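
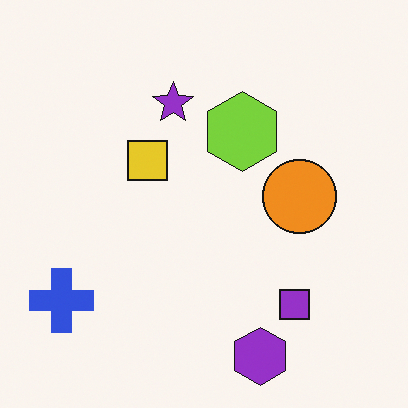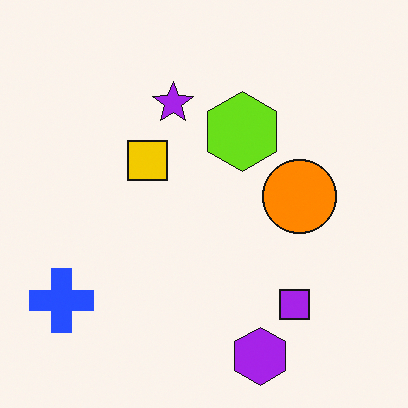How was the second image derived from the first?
It was slightly oversaturated.

All colors are more vivid — a global saturation change.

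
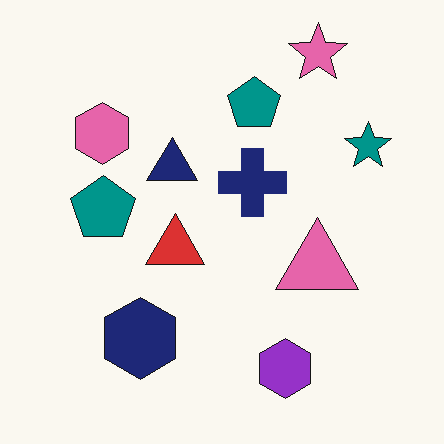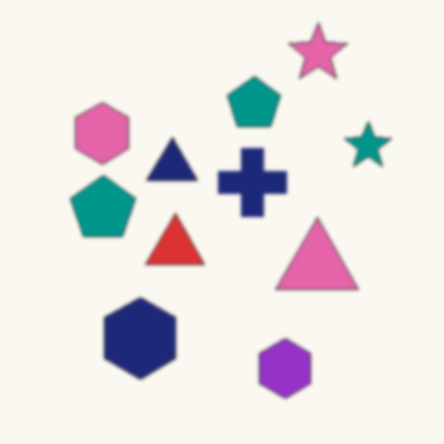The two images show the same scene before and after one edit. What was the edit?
This is the original image lightly blurred.

Shape edges and outlines are uniformly softened across the whole image.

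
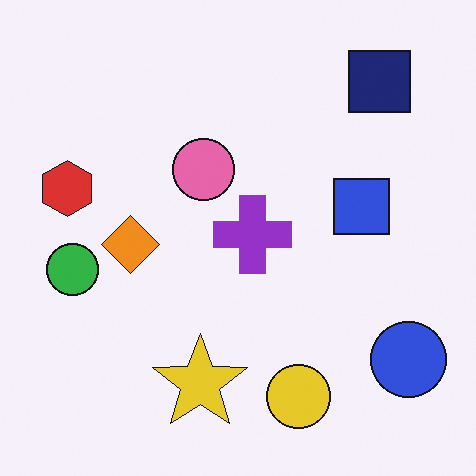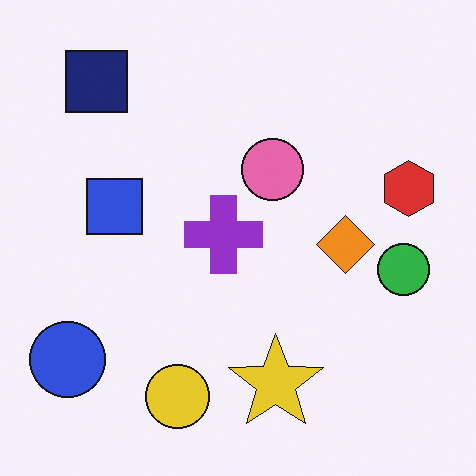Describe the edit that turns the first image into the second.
The transformation is: flipped horizontally (left ↔ right).

The red hexagon is in the left of the first image and the right of the second — shapes on opposite sides of the vertical midline have swapped in a mirror flip.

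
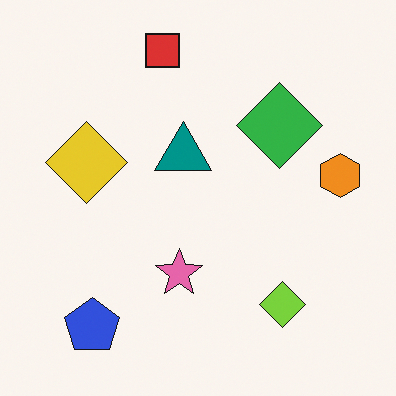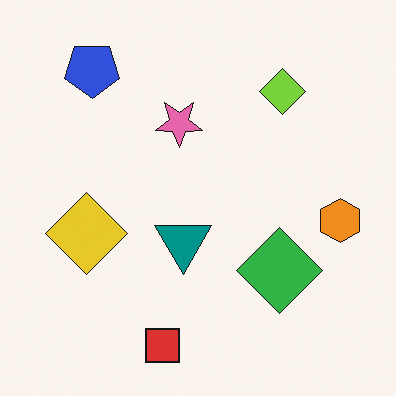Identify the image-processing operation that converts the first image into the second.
The transformation is: flipped vertically (top ↔ bottom).

The red square is in the top of the first image and the bottom of the second — shapes on opposite sides of the horizontal midline have swapped in a mirror flip.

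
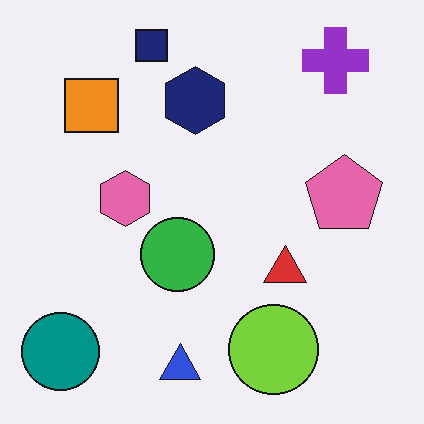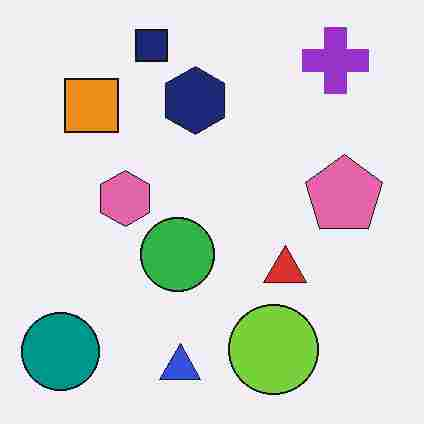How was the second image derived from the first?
This is the original image heavily JPEG-compressed with obvious blocking artifacts.

Blocky 8×8 compression artifacts appear around shape edges and the flat background shows ringing — characteristic JPEG degradation.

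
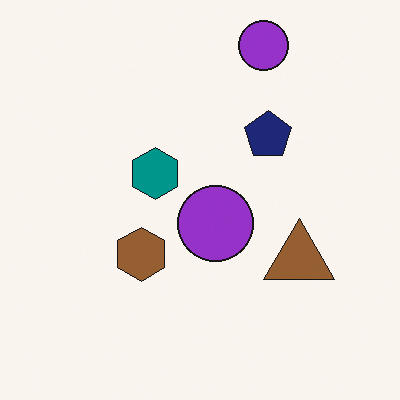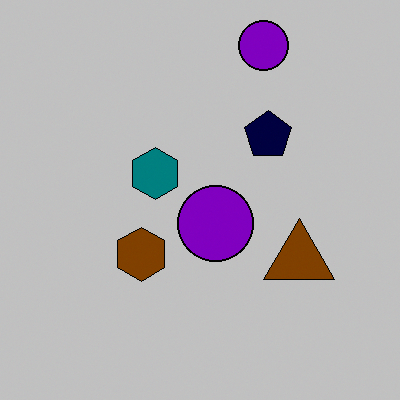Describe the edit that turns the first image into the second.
The second image is the first heavily posterized to just a handful of flat colors.

Each flat color has snapped to a coarser quantized level — most visibly, the near-white background has dropped to a flat grey.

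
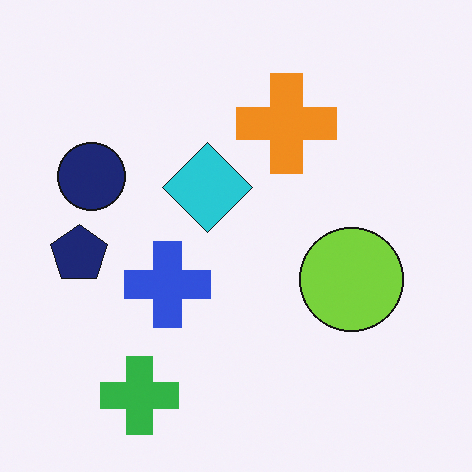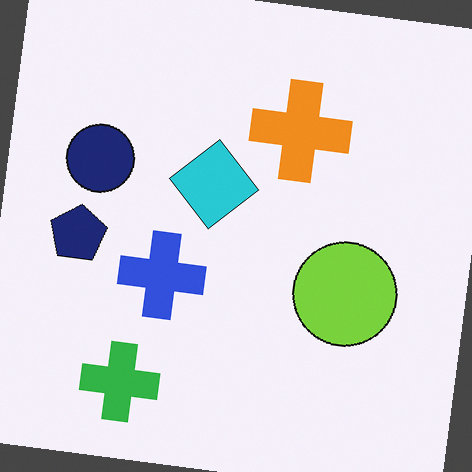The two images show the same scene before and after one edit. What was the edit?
The image was rotated clockwise by a slight angle.

Every shape is tilted by the same angle and the image corners show triangular fill wedges — a whole-image rotation by a non-right angle.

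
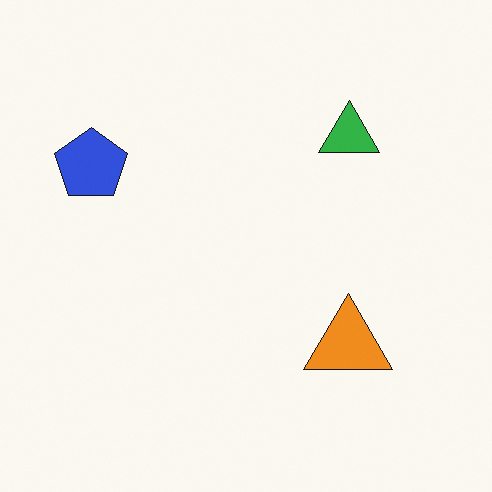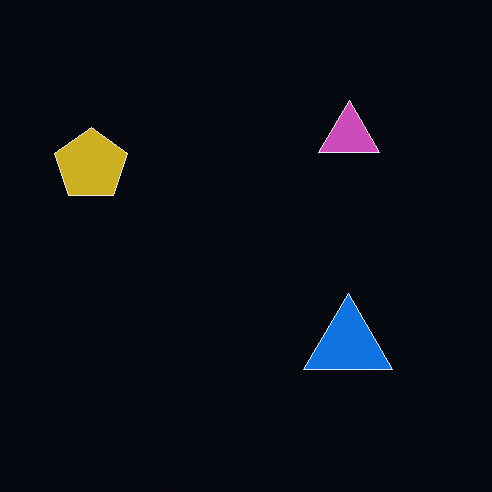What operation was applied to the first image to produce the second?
Color-inverted (negative).

The light background has become dark and every shape's color is its complement — a photographic negative.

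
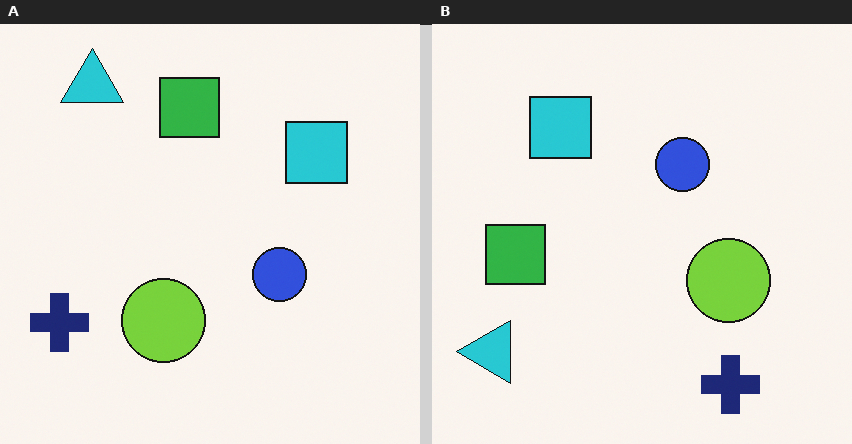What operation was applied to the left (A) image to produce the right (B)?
The transformation is: rotated 90° counter-clockwise.

The cyan triangle sits in the top-left of the left (A) image and the bottom-left of the right (B) — consistent with a whole-image 90° counter-clockwise rotation.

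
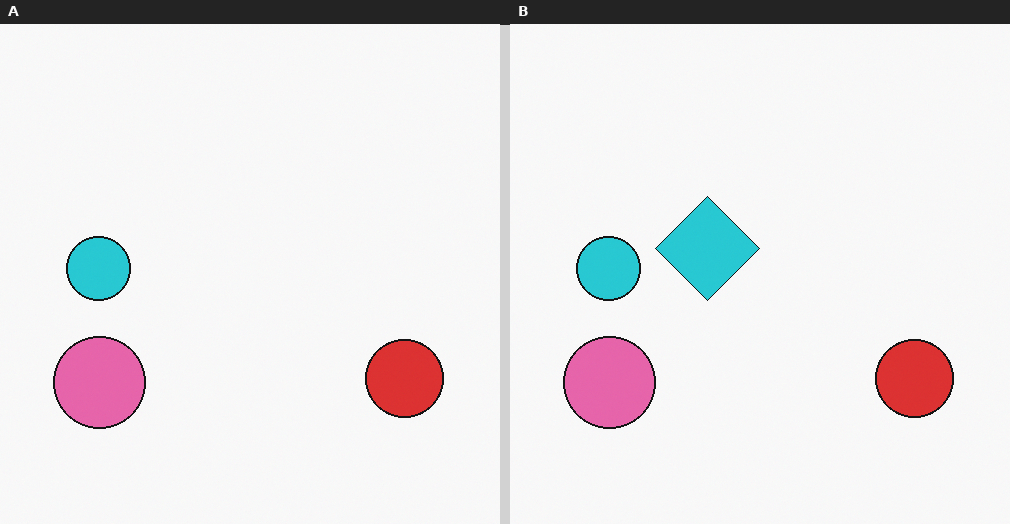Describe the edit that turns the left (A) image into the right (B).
This is the original image overlaid with an additional cyan diamond.

A cyan diamond appears in the right (B) image that is absent from the left (A).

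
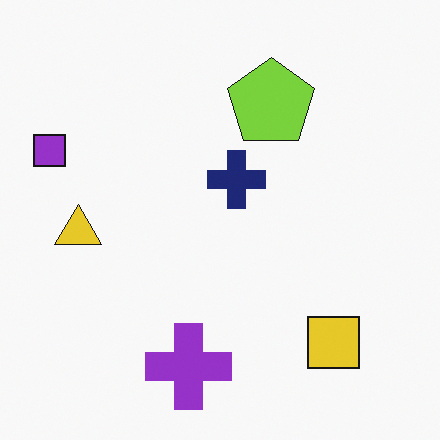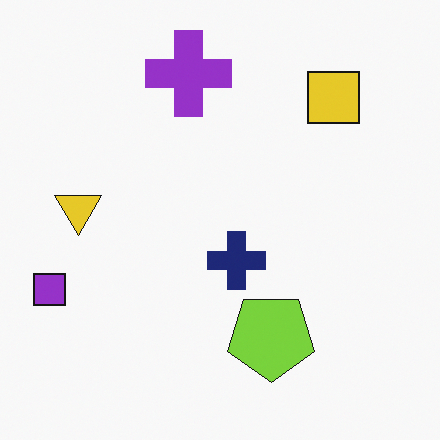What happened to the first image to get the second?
The second image is the first flipped vertically (top ↔ bottom).

The purple cross is in the bottom of the first image and the top of the second — shapes on opposite sides of the horizontal midline have swapped in a mirror flip.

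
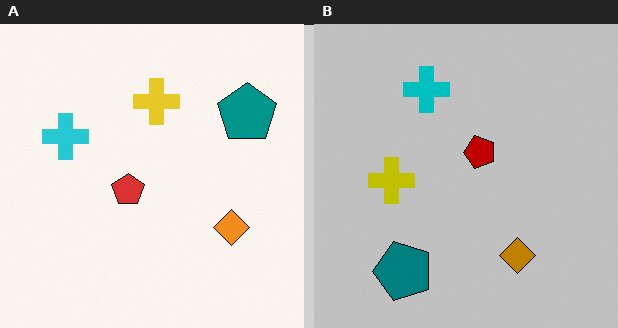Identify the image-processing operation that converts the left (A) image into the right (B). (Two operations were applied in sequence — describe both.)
The image was aggressively posterized, then transposed (reflected across the top-left ↔ bottom-right diagonal).

Each flat color has snapped to a coarser quantized level — most visibly, the near-white background has dropped to a flat grey. Shapes have swapped their row and column positions — what was in the top-right is now in the bottom-left — a diagonal reflection.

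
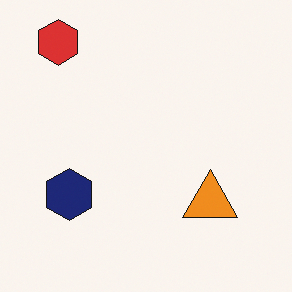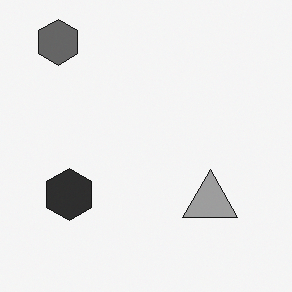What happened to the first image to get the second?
The transformation is: converted to grayscale.

All color is removed — every shape is now a shade of grey.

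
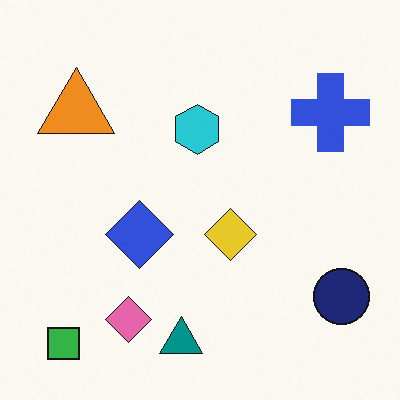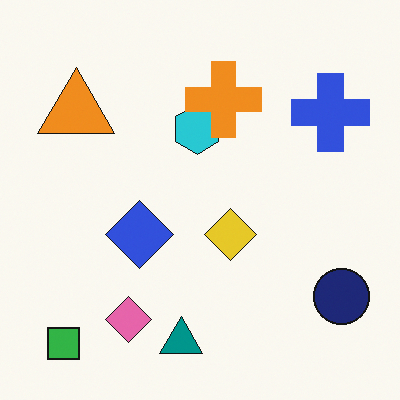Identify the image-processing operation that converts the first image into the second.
The transformation is: overlaid with an additional orange cross.

An orange cross appears in the second image that is absent from the first.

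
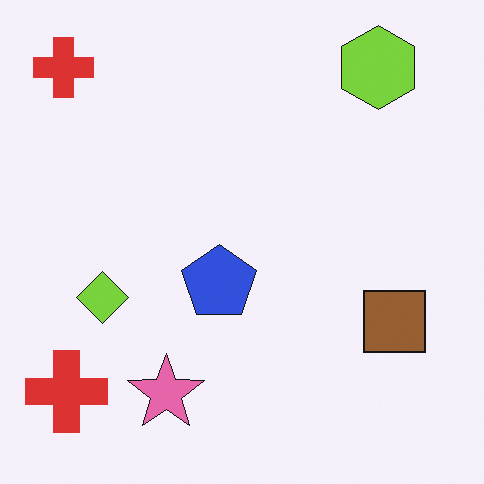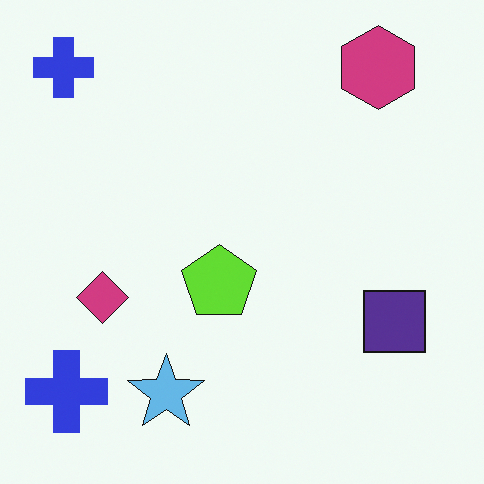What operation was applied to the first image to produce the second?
The image was hue-shifted by a large amount.

Every shape's color has rotated by the same amount around the hue wheel — a uniform hue shift.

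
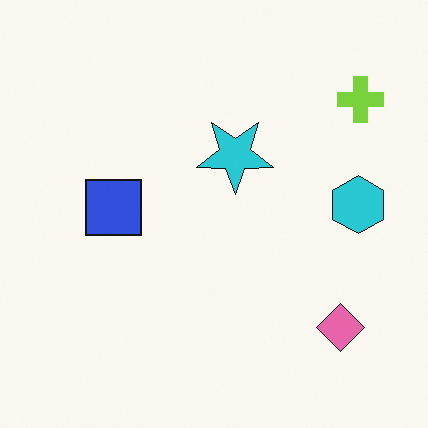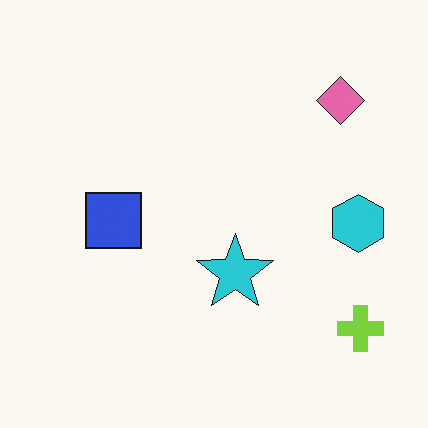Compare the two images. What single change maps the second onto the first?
The image was flipped vertically (top ↔ bottom).

The pink diamond is in the top-right of the second image and the bottom-right of the first — shapes on opposite sides of the horizontal midline have swapped in a mirror flip.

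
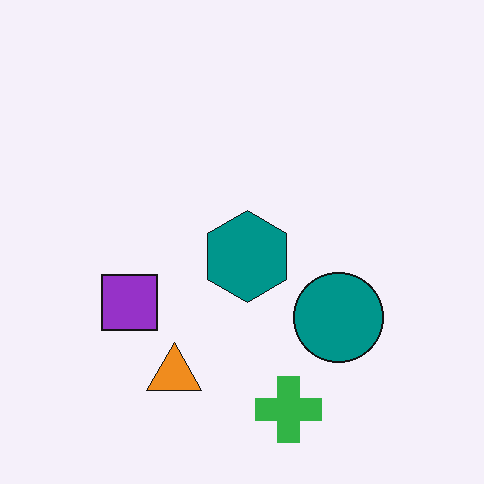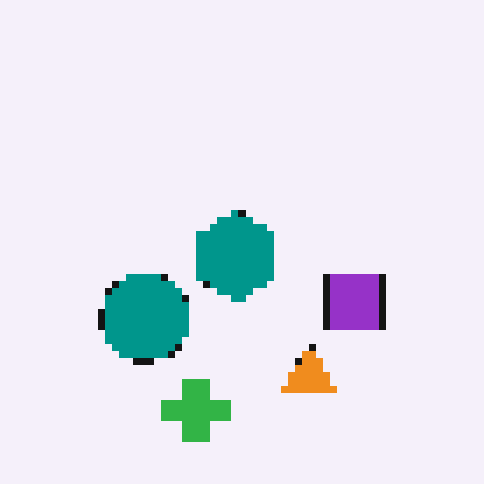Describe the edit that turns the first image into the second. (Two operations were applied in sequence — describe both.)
The second image is the first flipped horizontally (left ↔ right), then moderately pixelated.

The purple square is in the left of the first image and the right of the second — shapes on opposite sides of the vertical midline have swapped in a mirror flip. Shapes are reduced to large square blocks; fine edges and outlines are lost — a downscale-then-upscale (mosaic) effect.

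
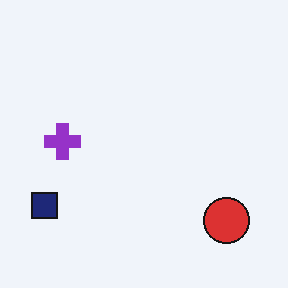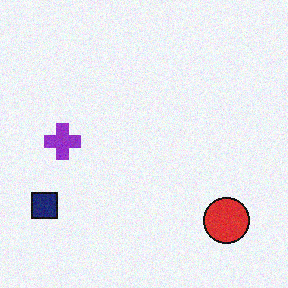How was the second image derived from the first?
The transformation is: degraded with subtle gaussian noise.

Random speckle covers the whole image, including the flat background.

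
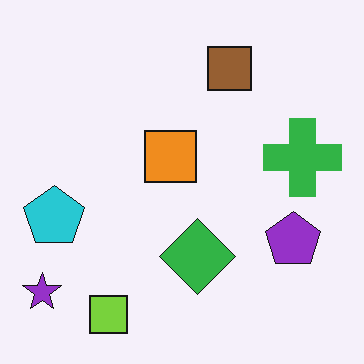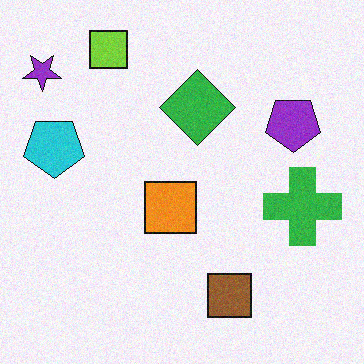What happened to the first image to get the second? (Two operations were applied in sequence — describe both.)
The transformation is: degraded with light additive noise, then flipped vertically (top ↔ bottom).

Random speckle covers the whole image, including the flat background. The lime square is in the bottom-left of the first image and the top-left of the second — shapes on opposite sides of the horizontal midline have swapped in a mirror flip.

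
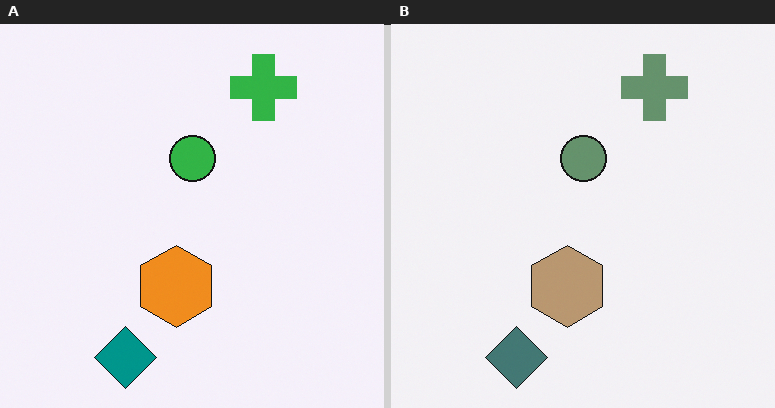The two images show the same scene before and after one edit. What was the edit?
Made much more muted (saturation change).

All colors are more muted and greyish — a global saturation change.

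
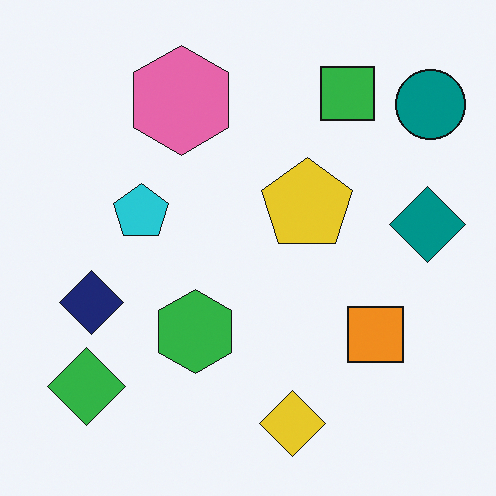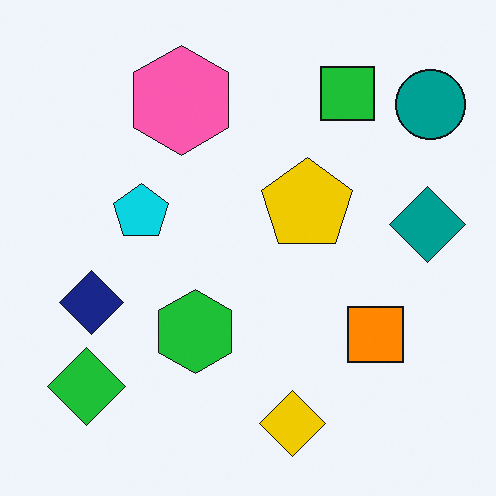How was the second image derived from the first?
This is the original image slightly oversaturated.

All colors are more vivid — a global saturation change.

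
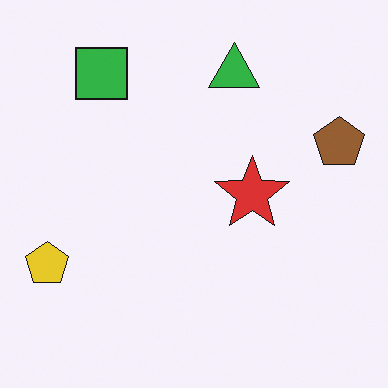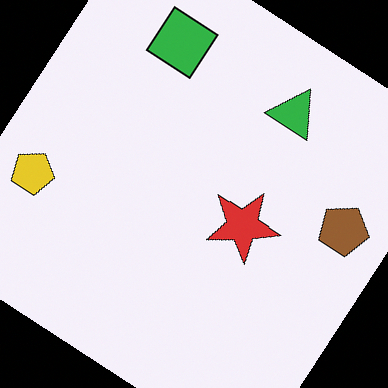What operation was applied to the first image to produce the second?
This is the original image rotated clockwise by a large amount — several tens of degrees.

Every shape is tilted by the same angle and the image corners show triangular fill wedges — a whole-image rotation by a non-right angle.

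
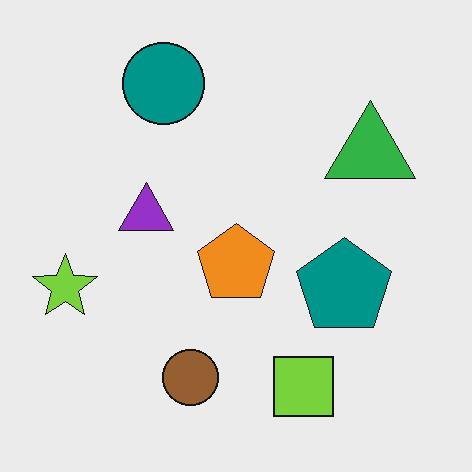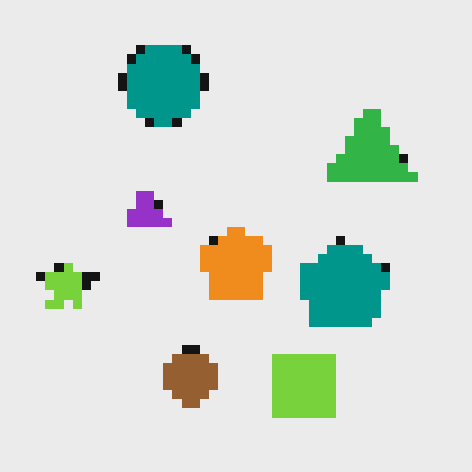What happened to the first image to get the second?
The image was coarsely pixelated.

Shapes are reduced to large square blocks; fine edges and outlines are lost — a downscale-then-upscale (mosaic) effect.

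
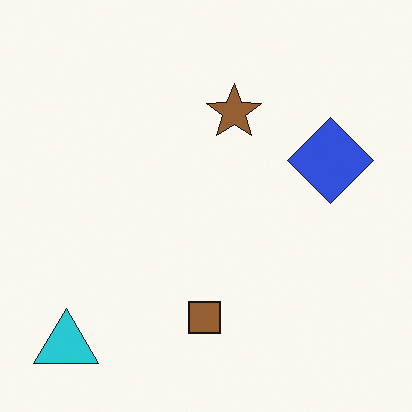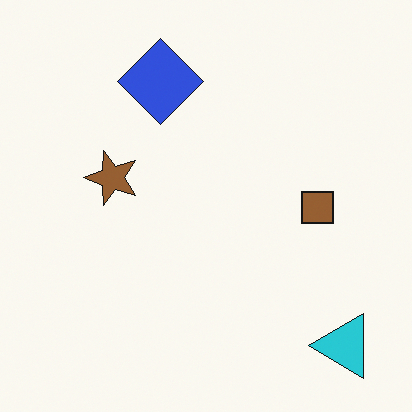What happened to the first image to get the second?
The image was rotated 90° counter-clockwise.

The cyan triangle sits in the bottom-left of the first image and the bottom-right of the second — consistent with a whole-image 90° counter-clockwise rotation.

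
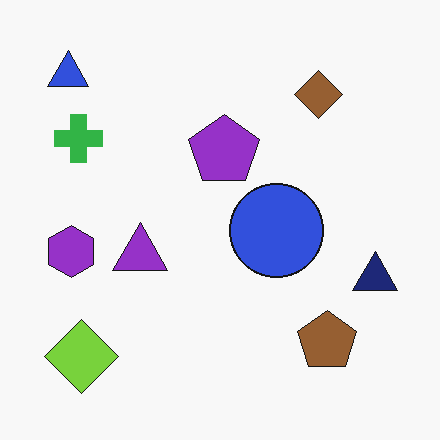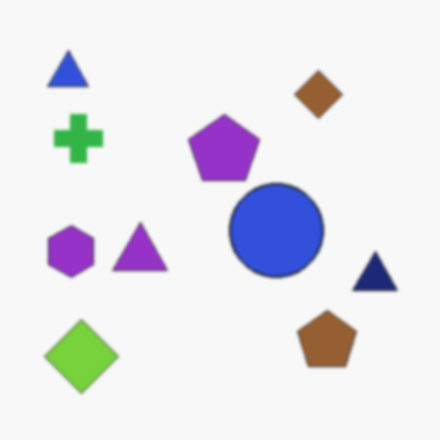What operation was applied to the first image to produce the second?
The transformation is: lightly blurred.

Shape edges and outlines are uniformly softened across the whole image.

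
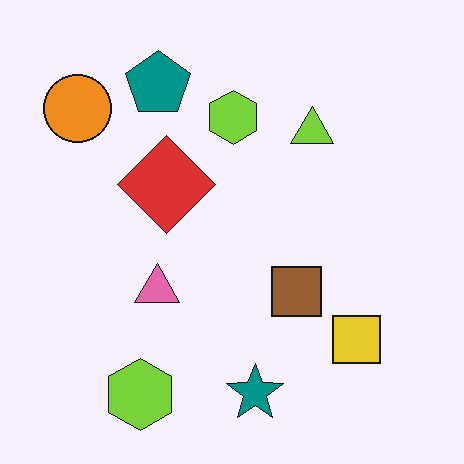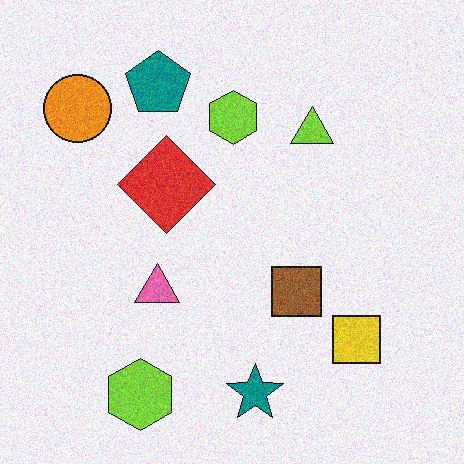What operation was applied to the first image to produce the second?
This is the original image degraded with visible gaussian noise.

Random speckle covers the whole image, including the flat background.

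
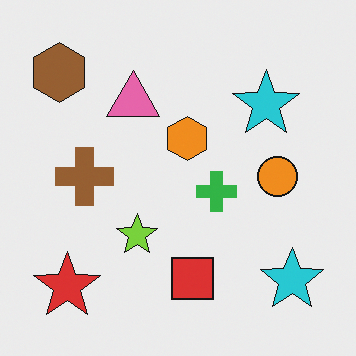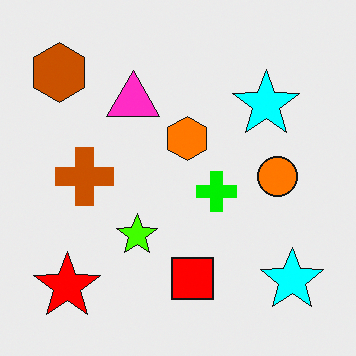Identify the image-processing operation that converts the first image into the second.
Heavily oversaturated.

All colors are more vivid — a global saturation change.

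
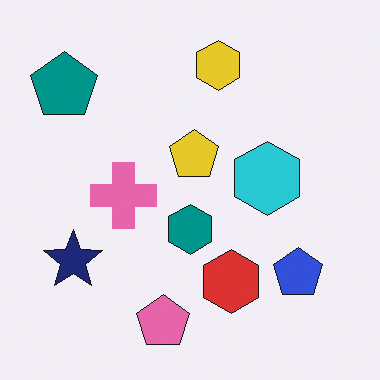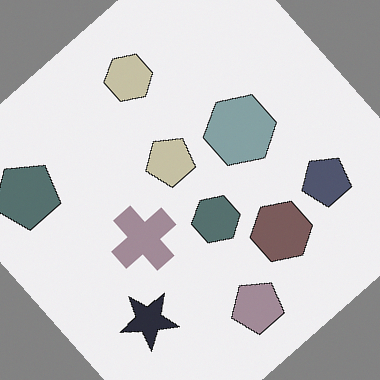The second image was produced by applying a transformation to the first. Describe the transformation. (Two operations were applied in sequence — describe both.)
The transformation is: heavily desaturated, then rotated counter-clockwise by a large amount — several tens of degrees.

All colors are more muted and greyish — a global saturation change. Every shape is tilted by the same angle and the image corners show triangular fill wedges — a whole-image rotation by a non-right angle.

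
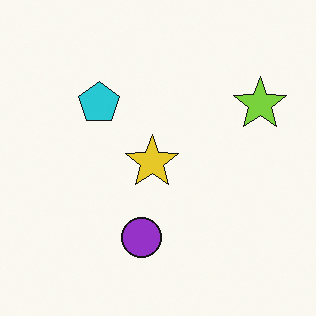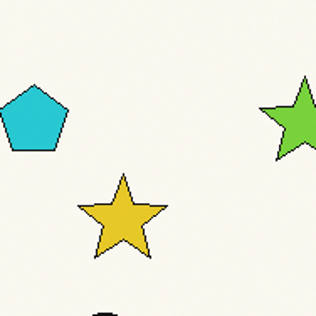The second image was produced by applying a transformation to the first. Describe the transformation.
The image was cropped tightly and scaled back up.

The visible shapes are larger and the field of view is narrower; shapes near the original edges may be partly or wholly outside the frame — a crop-and-rescale.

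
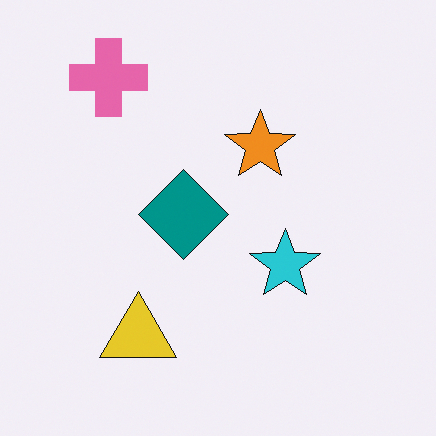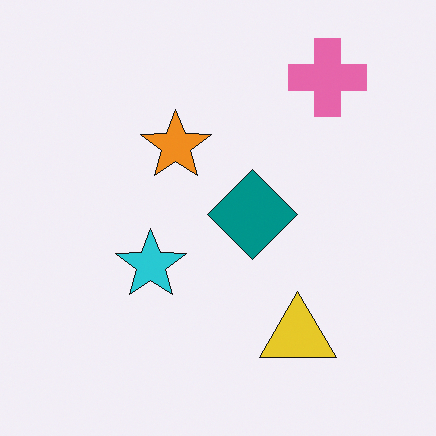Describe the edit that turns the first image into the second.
Flipped horizontally (left ↔ right).

The pink cross is in the top-left of the first image and the top-right of the second — shapes on opposite sides of the vertical midline have swapped in a mirror flip.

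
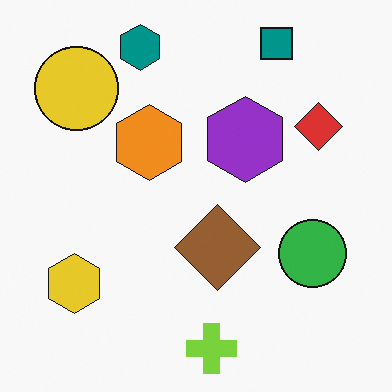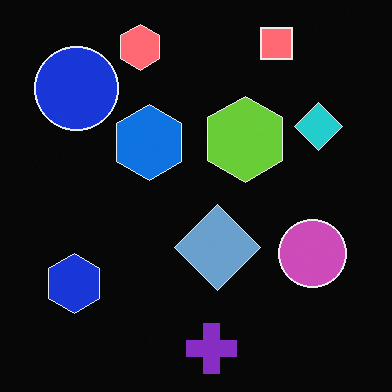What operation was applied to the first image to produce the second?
This is the original image color-inverted (negative).

The light background has become dark and every shape's color is its complement — a photographic negative.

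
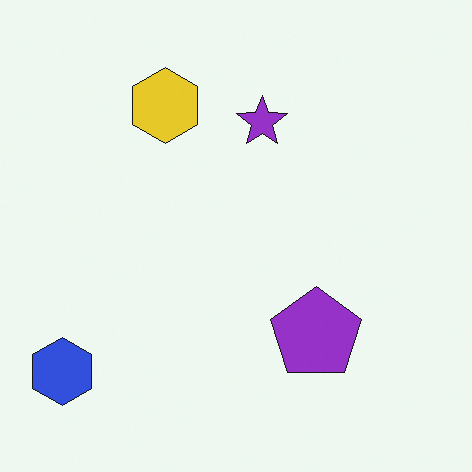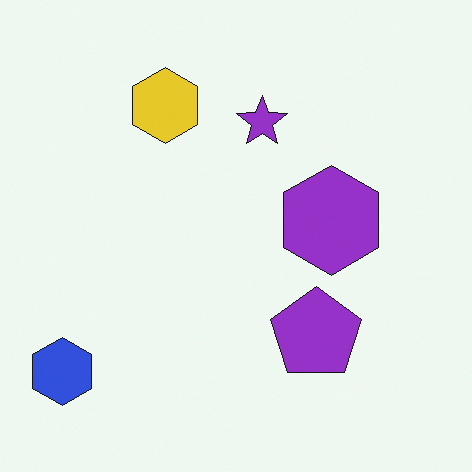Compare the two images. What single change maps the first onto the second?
This is the original image overlaid with an additional purple hexagon.

A purple hexagon appears in the second image that is absent from the first.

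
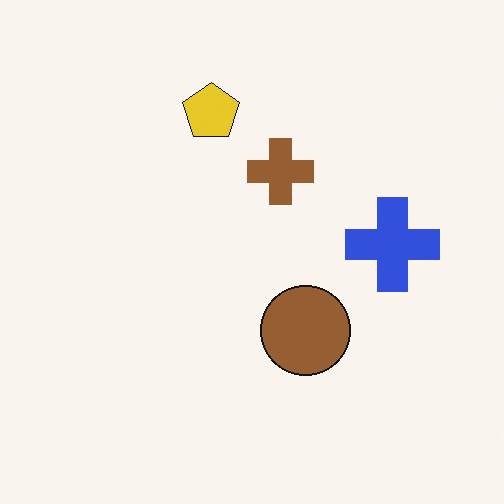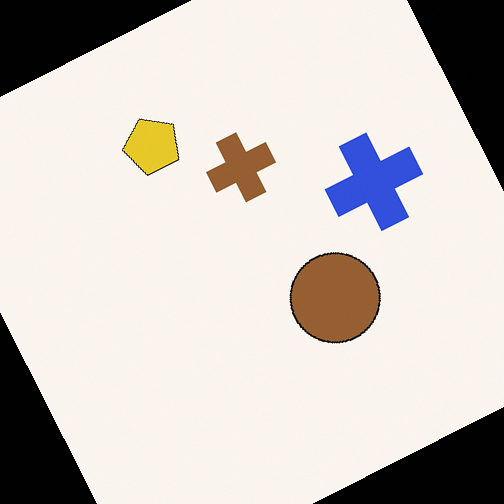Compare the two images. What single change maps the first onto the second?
This is the original image rotated counter-clockwise by a moderate amount.

Every shape is tilted by the same angle and the image corners show triangular fill wedges — a whole-image rotation by a non-right angle.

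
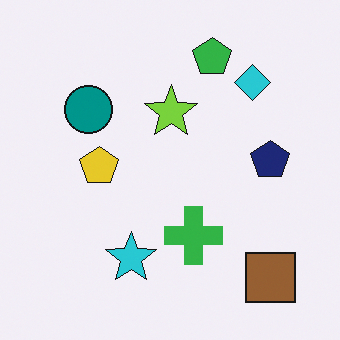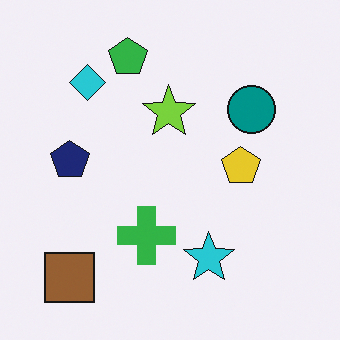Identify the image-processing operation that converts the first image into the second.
The image was flipped horizontally (left ↔ right).

The brown square is in the bottom-right of the first image and the bottom-left of the second — shapes on opposite sides of the vertical midline have swapped in a mirror flip.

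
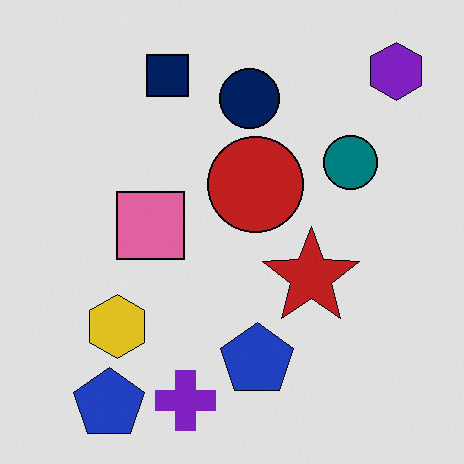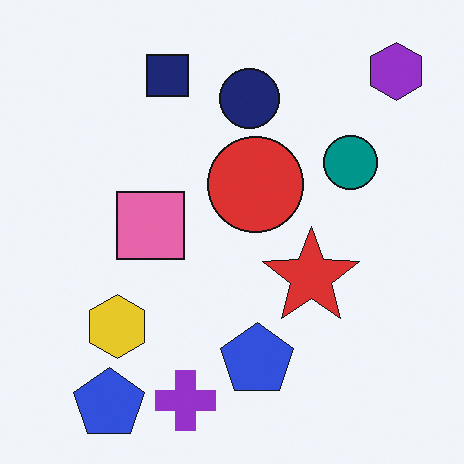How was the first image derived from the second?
The transformation is: posterized to a reduced palette.

Each flat color has snapped to a coarser quantized level — most visibly, the near-white background has dropped to a flat grey.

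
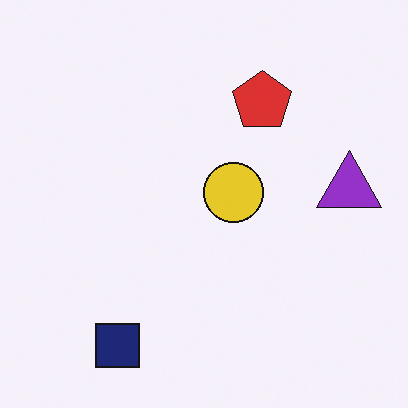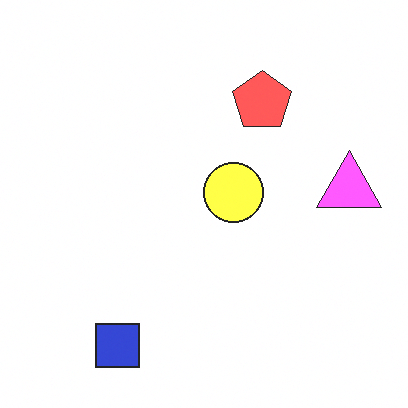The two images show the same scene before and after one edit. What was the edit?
Brightened a lot.

Every pixel — background and shapes alike — is uniformly brightened.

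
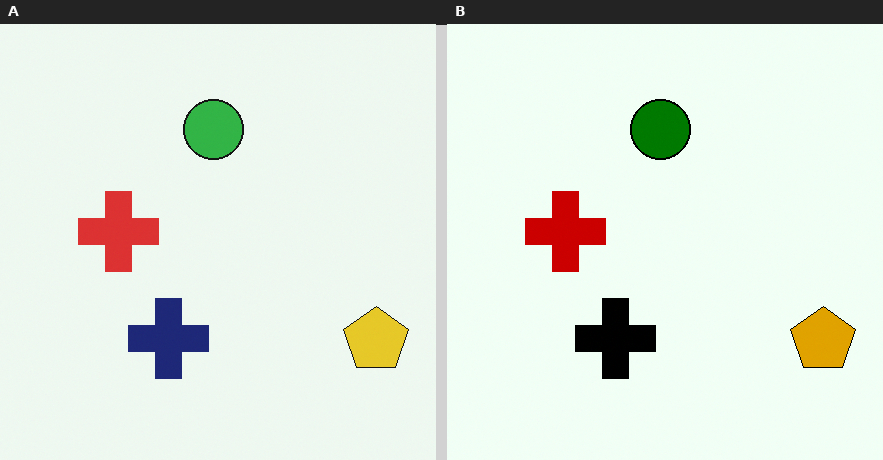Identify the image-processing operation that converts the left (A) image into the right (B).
The image was boosted in contrast.

Tones are pushed away from mid-grey across the whole image — a global contrast change.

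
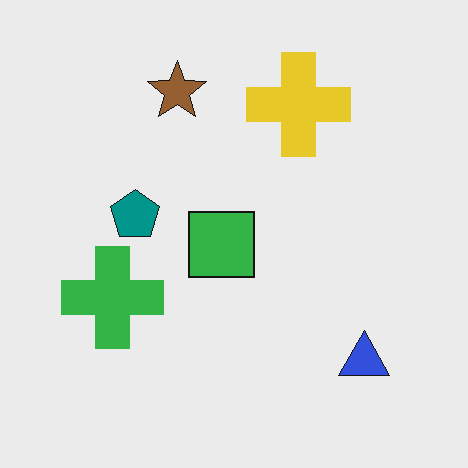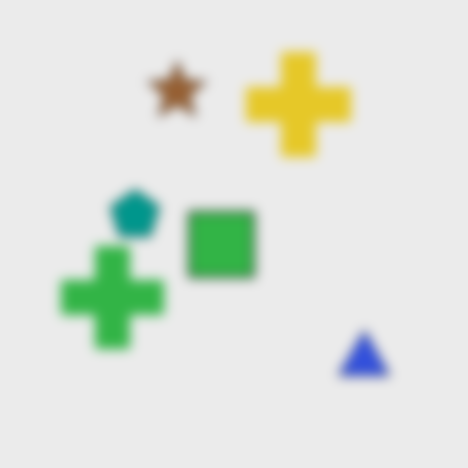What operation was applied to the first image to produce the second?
The second image is the first strongly gaussian-blurred.

Shape edges and outlines are uniformly softened across the whole image.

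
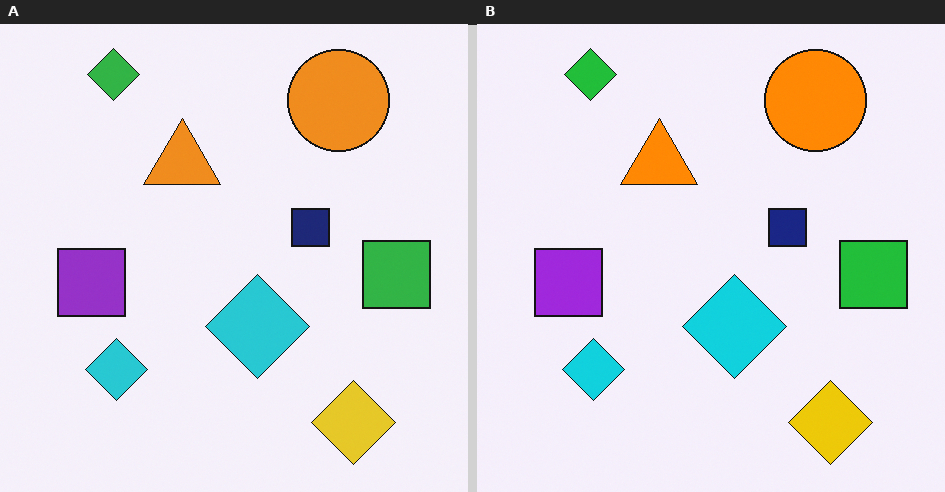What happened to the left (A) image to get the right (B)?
The image was slightly oversaturated.

All colors are more vivid — a global saturation change.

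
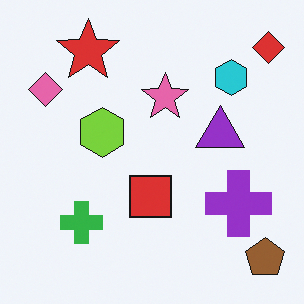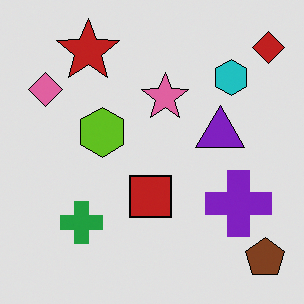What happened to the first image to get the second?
It was moderately posterized.

Each flat color has snapped to a coarser quantized level — most visibly, the near-white background has dropped to a flat grey.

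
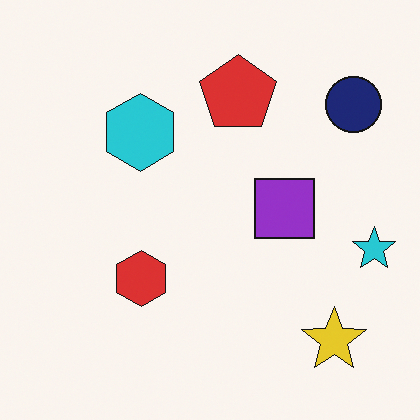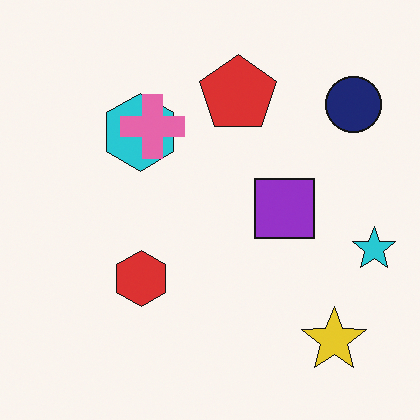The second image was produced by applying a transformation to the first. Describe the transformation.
This is the original image overlaid with an additional pink cross.

A pink cross appears in the second image that is absent from the first.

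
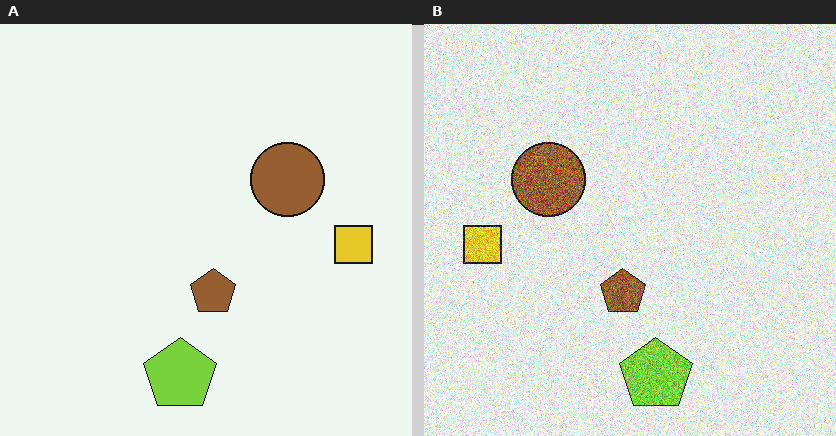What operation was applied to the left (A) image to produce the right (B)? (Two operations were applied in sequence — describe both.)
The transformation is: flipped horizontally (left ↔ right), then degraded with a thick layer of grain.

The yellow square is in the right of the left (A) image and the left of the right (B) — shapes on opposite sides of the vertical midline have swapped in a mirror flip. Random speckle covers the whole image, including the flat background.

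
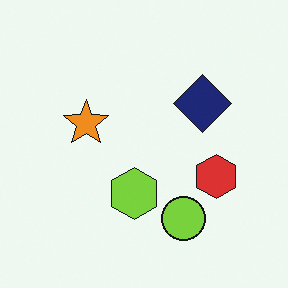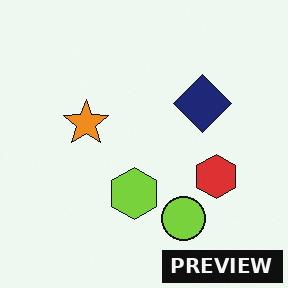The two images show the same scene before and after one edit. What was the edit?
The transformation is: watermarked with the text "PREVIEW" in the lower-right corner.

A dark label reading "PREVIEW" appears in the lower-right corner.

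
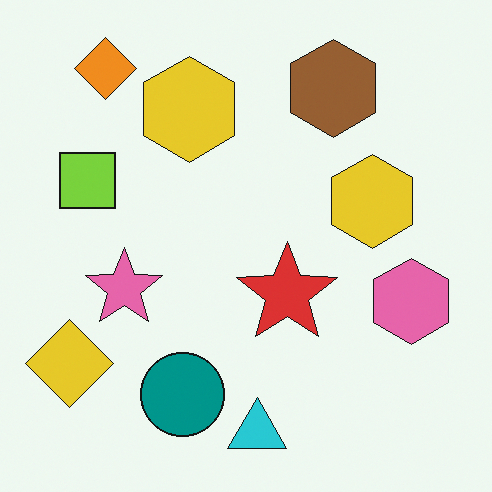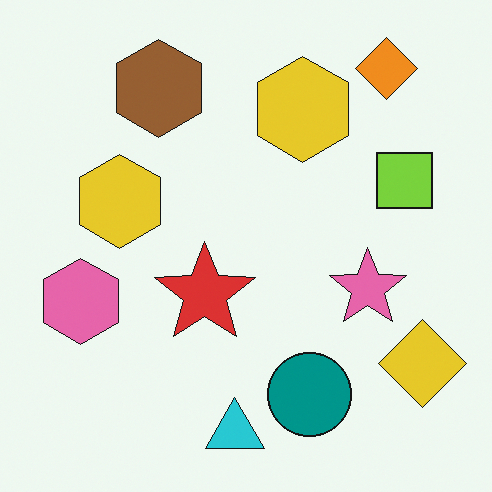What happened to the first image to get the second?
This is the original image flipped horizontally (left ↔ right).

The yellow diamond is in the bottom-left of the first image and the bottom-right of the second — shapes on opposite sides of the vertical midline have swapped in a mirror flip.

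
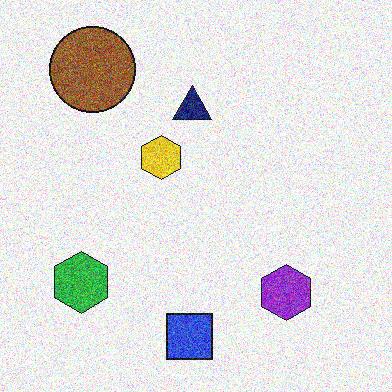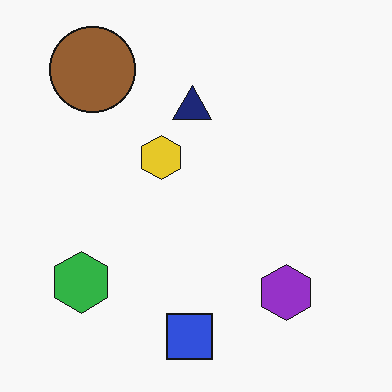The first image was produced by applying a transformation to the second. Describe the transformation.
This is the original image degraded with a thick layer of grain.

Random speckle covers the whole image, including the flat background.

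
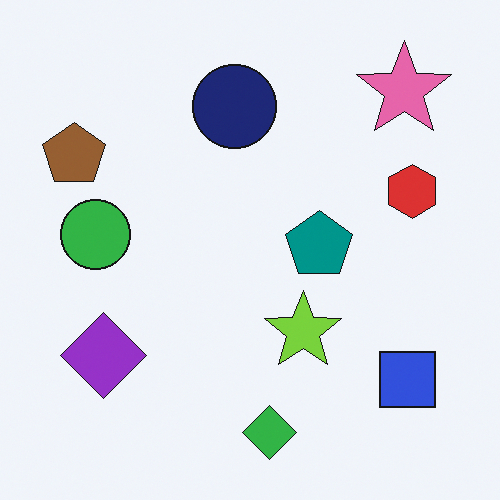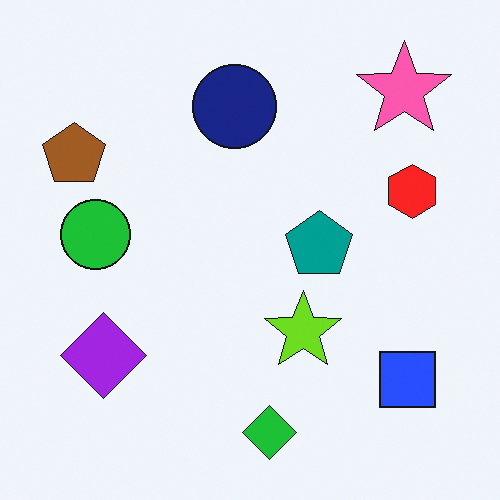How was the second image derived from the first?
Slightly oversaturated.

All colors are more vivid — a global saturation change.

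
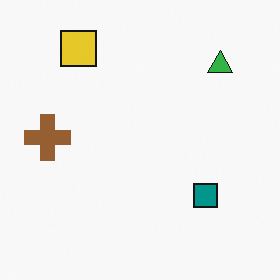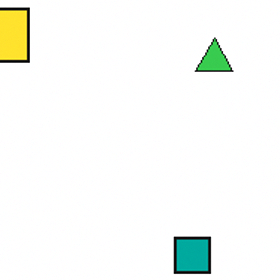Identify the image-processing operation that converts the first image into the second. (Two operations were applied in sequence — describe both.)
The image was cropped slightly and scaled back up, then brightened a little.

The visible shapes are larger and the field of view is narrower; shapes near the original edges may be partly or wholly outside the frame — a crop-and-rescale. Every pixel — background and shapes alike — is uniformly brightened.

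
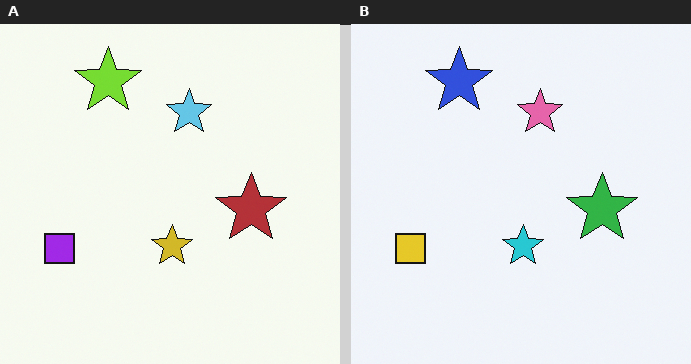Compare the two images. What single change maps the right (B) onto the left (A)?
This is the original image hue-shifted by a large amount.

Every shape's color has rotated by the same amount around the hue wheel — a uniform hue shift.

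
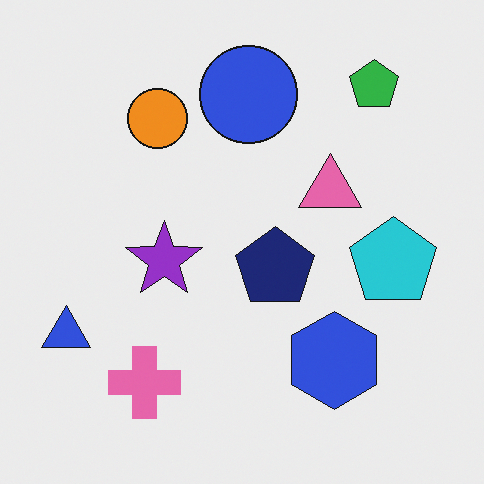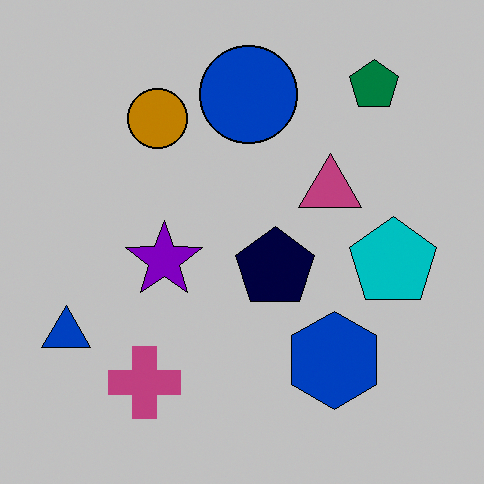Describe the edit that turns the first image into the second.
This is the original image aggressively posterized.

Each flat color has snapped to a coarser quantized level — most visibly, the near-white background has dropped to a flat grey.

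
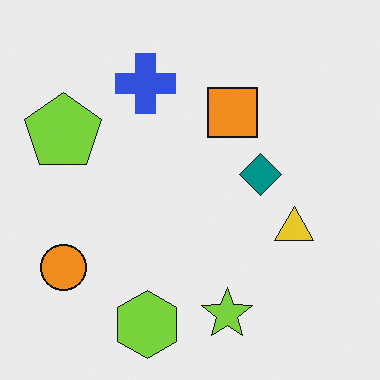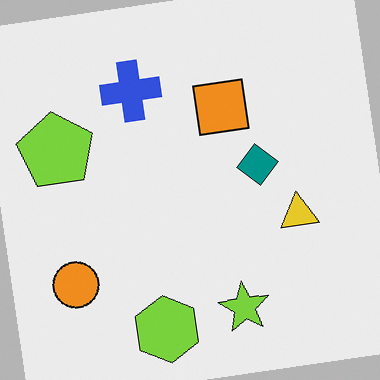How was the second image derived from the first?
This is the original image rotated counter-clockwise by a small amount.

Every shape is tilted by the same angle and the image corners show triangular fill wedges — a whole-image rotation by a non-right angle.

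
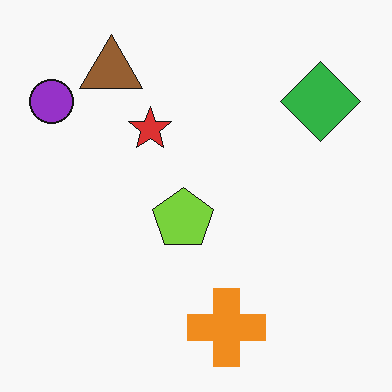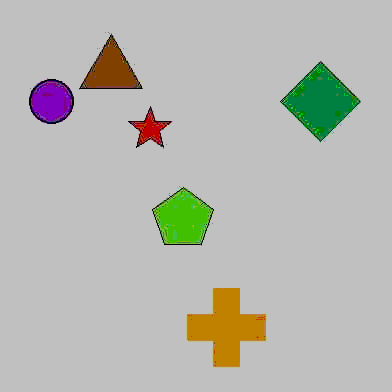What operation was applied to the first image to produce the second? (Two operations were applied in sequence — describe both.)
This is the original image heavily JPEG-compressed with obvious blocking artifacts, then aggressively posterized.

Blocky 8×8 compression artifacts appear around shape edges and the flat background shows ringing — characteristic JPEG degradation. Each flat color has snapped to a coarser quantized level — most visibly, the near-white background has dropped to a flat grey.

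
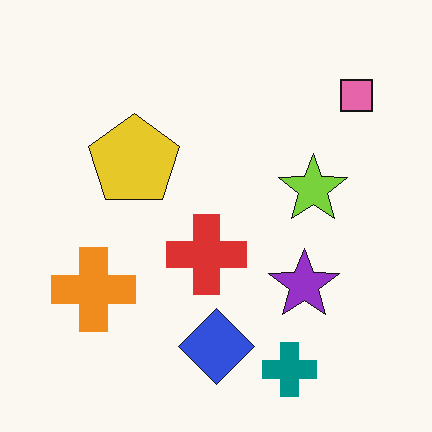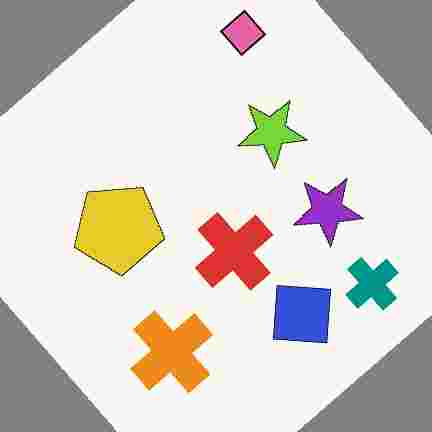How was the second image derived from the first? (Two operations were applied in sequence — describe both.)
This is the original image rotated counter-clockwise by a large amount — several tens of degrees, then heavily JPEG-compressed with obvious blocking artifacts.

Every shape is tilted by the same angle and the image corners show triangular fill wedges — a whole-image rotation by a non-right angle. Blocky 8×8 compression artifacts appear around shape edges and the flat background shows ringing — characteristic JPEG degradation.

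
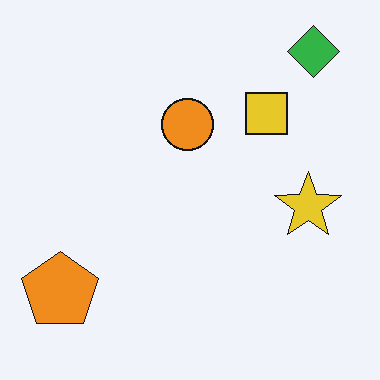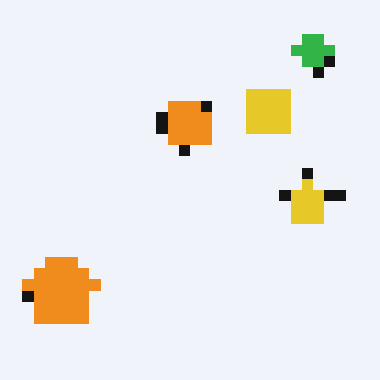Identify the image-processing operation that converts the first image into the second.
The image was coarsely pixelated.

Shapes are reduced to large square blocks; fine edges and outlines are lost — a downscale-then-upscale (mosaic) effect.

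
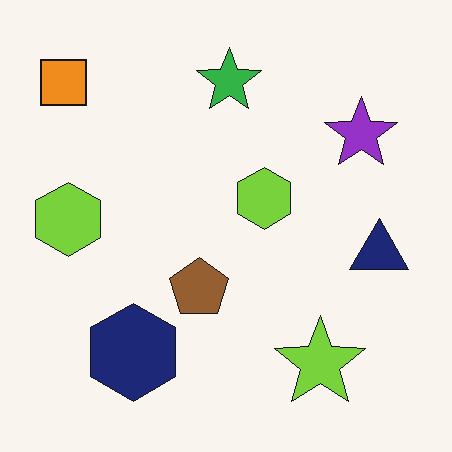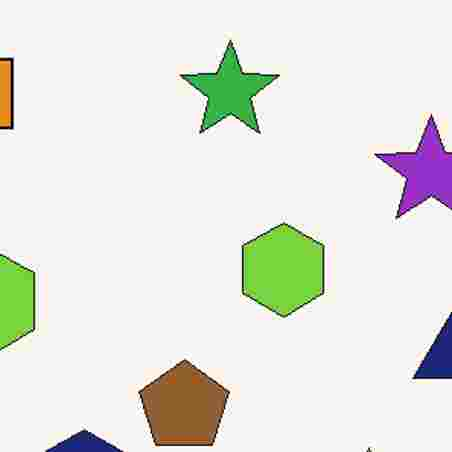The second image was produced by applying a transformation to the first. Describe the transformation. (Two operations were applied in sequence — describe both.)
The image was cropped slightly and scaled back up, then degraded with heavy JPEG compression.

The visible shapes are larger and the field of view is narrower; shapes near the original edges may be partly or wholly outside the frame — a crop-and-rescale. Blocky 8×8 compression artifacts appear around shape edges and the flat background shows ringing — characteristic JPEG degradation.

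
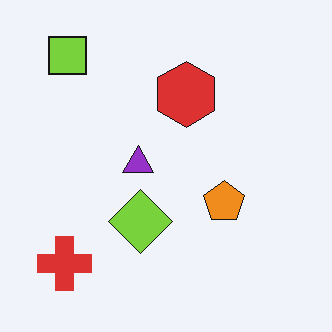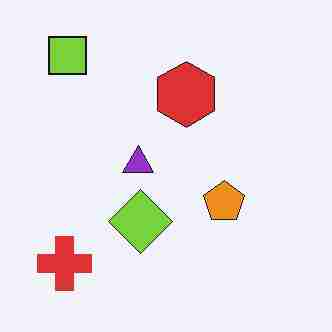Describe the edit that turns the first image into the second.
The image was degraded with heavy JPEG compression.

Blocky 8×8 compression artifacts appear around shape edges and the flat background shows ringing — characteristic JPEG degradation.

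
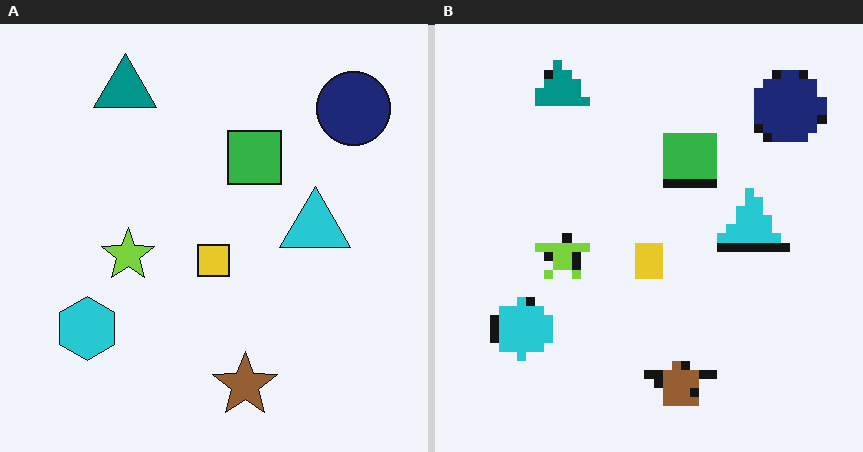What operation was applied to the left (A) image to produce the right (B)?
Heavily pixelated into large blocks.

Shapes are reduced to large square blocks; fine edges and outlines are lost — a downscale-then-upscale (mosaic) effect.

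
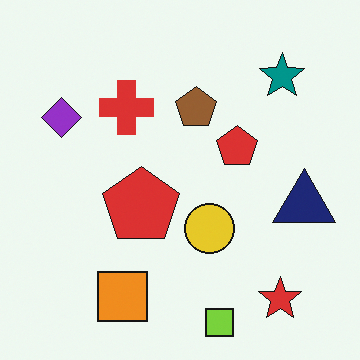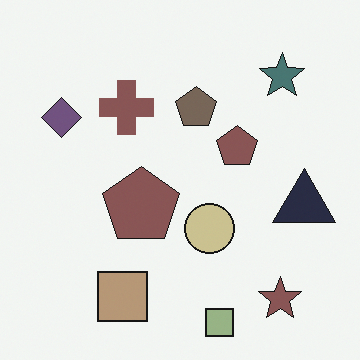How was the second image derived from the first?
This is the original image heavily desaturated.

All colors are more muted and greyish — a global saturation change.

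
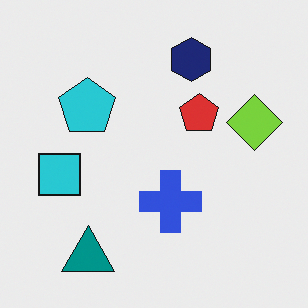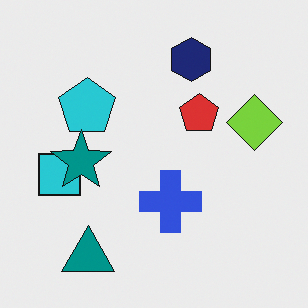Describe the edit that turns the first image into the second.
It was overlaid with an additional teal star.

A teal star appears in the second image that is absent from the first.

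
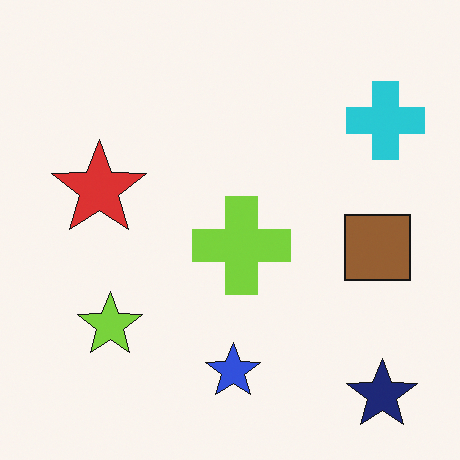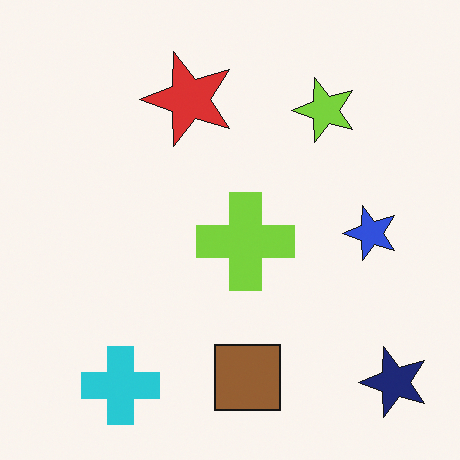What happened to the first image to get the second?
Transposed (reflected across the top-left ↔ bottom-right diagonal).

Shapes have swapped their row and column positions — what was in the top-right is now in the bottom-left — a diagonal reflection.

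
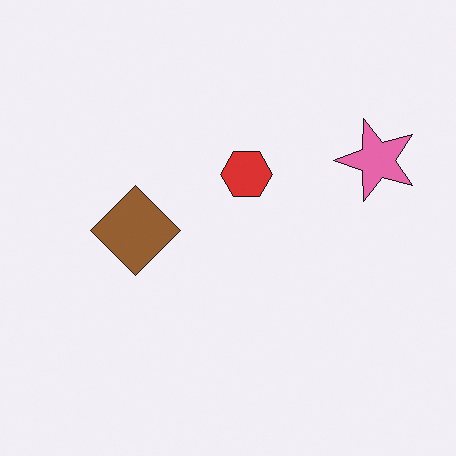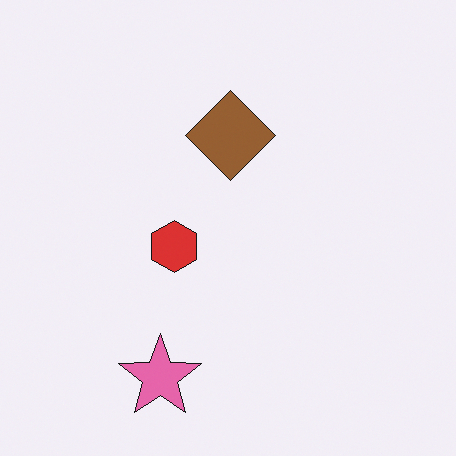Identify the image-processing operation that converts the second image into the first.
Transposed (reflected across the top-left ↔ bottom-right diagonal).

Shapes have swapped their row and column positions — what was in the top-right is now in the bottom-left — a diagonal reflection.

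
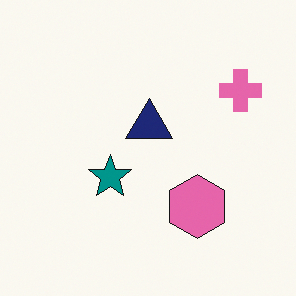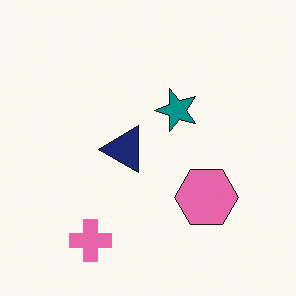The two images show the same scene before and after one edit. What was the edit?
It was transposed (reflected across the top-left ↔ bottom-right diagonal).

Shapes have swapped their row and column positions — what was in the top-right is now in the bottom-left — a diagonal reflection.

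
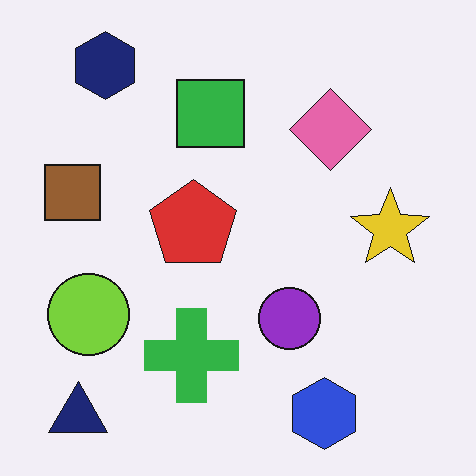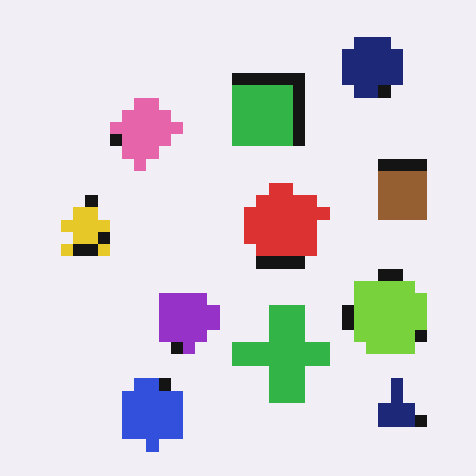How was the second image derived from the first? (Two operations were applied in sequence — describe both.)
It was heavily pixelated into large blocks, then flipped horizontally (left ↔ right).

Shapes are reduced to large square blocks; fine edges and outlines are lost — a downscale-then-upscale (mosaic) effect. The brown square is in the left of the first image and the right of the second — shapes on opposite sides of the vertical midline have swapped in a mirror flip.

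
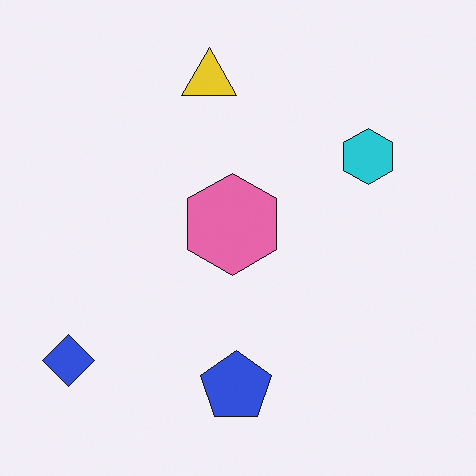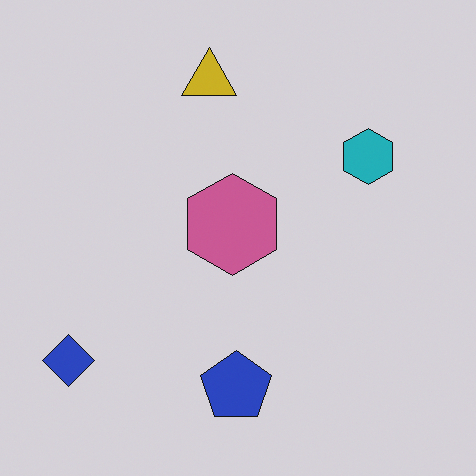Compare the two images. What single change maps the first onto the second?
It was darkened a little.

Every pixel — background and shapes alike — is uniformly darkened.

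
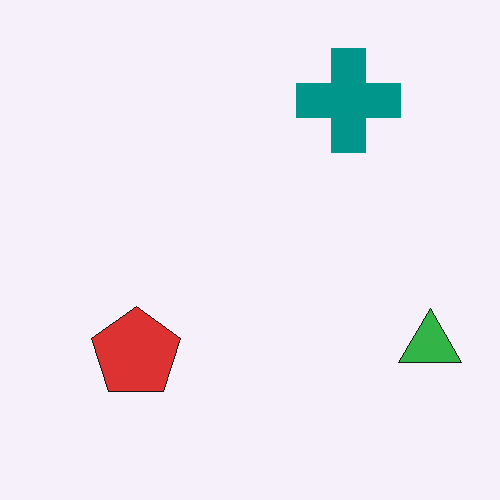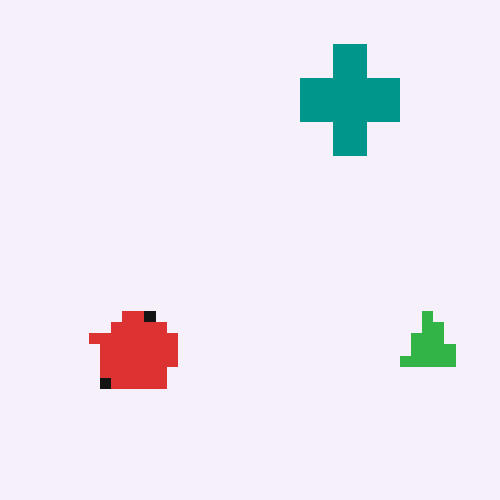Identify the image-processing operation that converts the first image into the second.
Heavily pixelated into large blocks.

Shapes are reduced to large square blocks; fine edges and outlines are lost — a downscale-then-upscale (mosaic) effect.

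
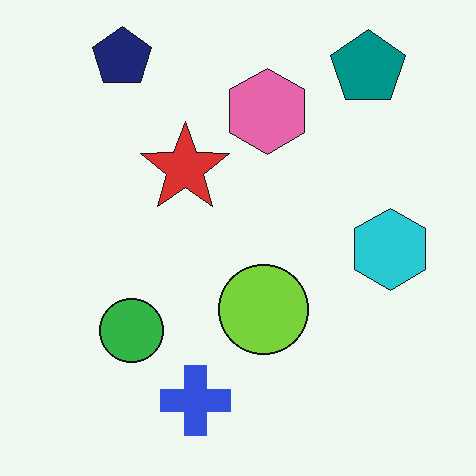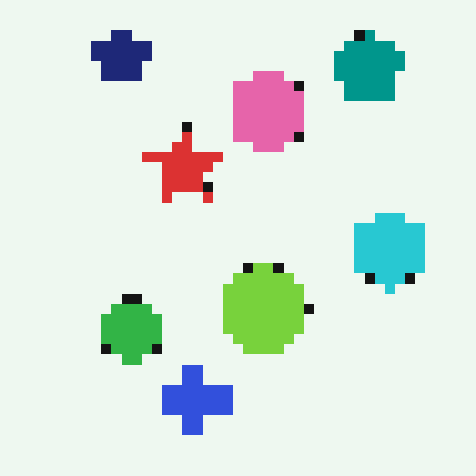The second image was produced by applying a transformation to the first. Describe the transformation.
The transformation is: coarsely pixelated.

Shapes are reduced to large square blocks; fine edges and outlines are lost — a downscale-then-upscale (mosaic) effect.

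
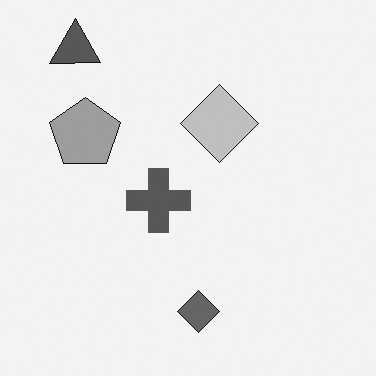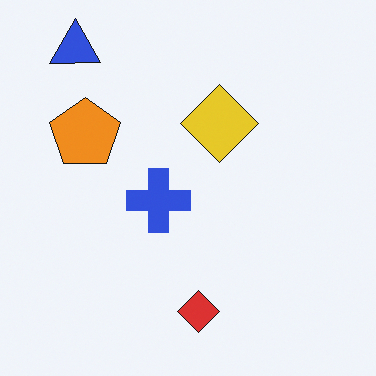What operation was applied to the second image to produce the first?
Converted to grayscale.

All color is removed — every shape is now a shade of grey.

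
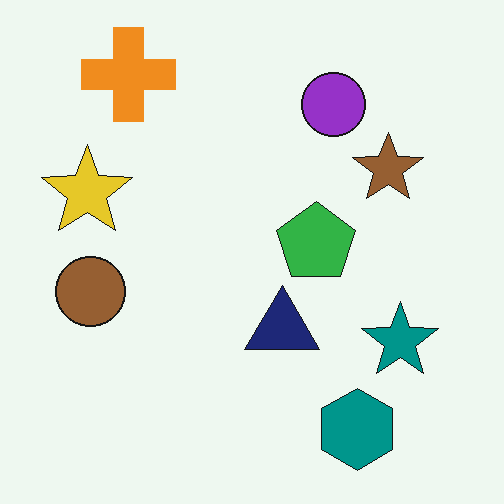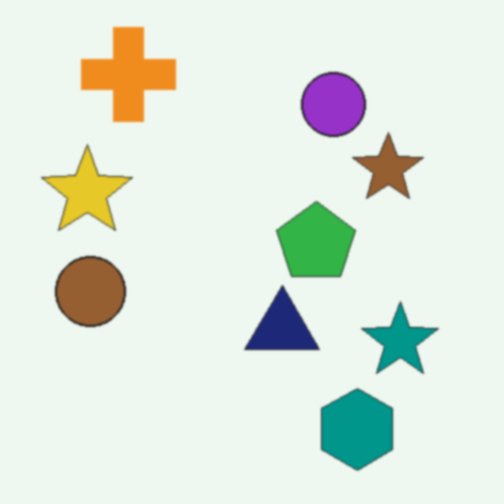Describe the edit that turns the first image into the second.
The second image is the first given a subtle gaussian blur.

Shape edges and outlines are uniformly softened across the whole image.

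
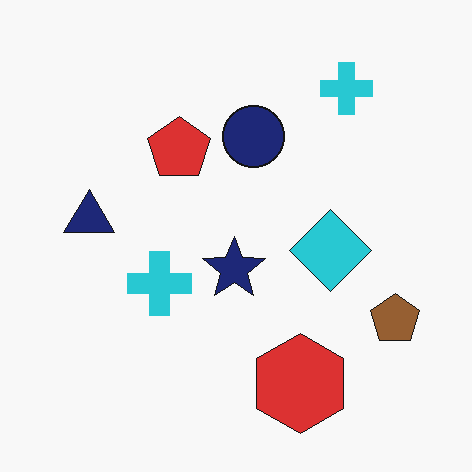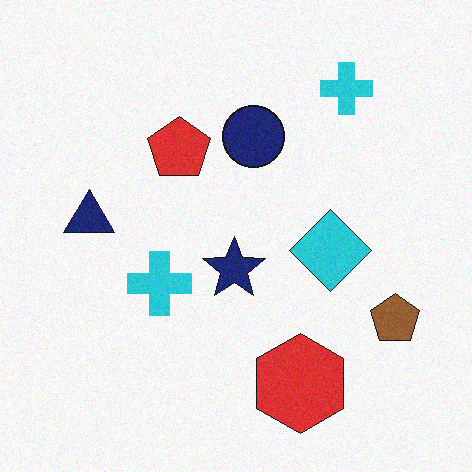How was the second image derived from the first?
The image was degraded with light additive noise.

Random speckle covers the whole image, including the flat background.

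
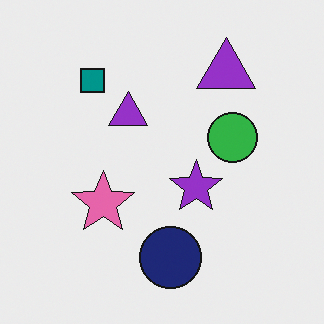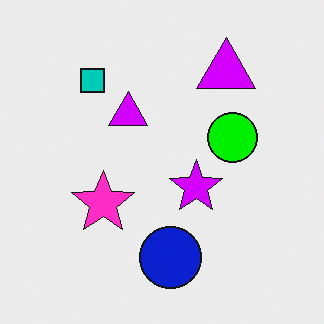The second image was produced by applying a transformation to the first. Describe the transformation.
The second image is the first made much more vivid (saturation change).

All colors are more vivid — a global saturation change.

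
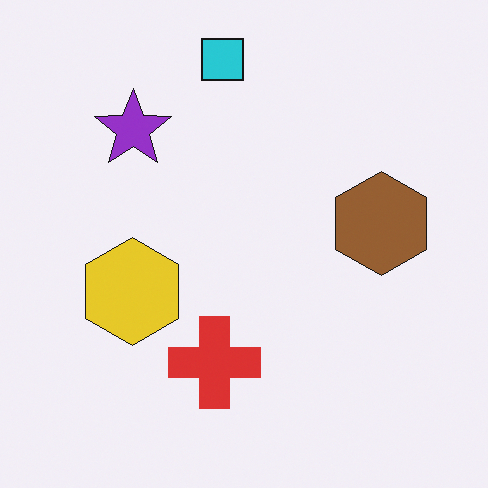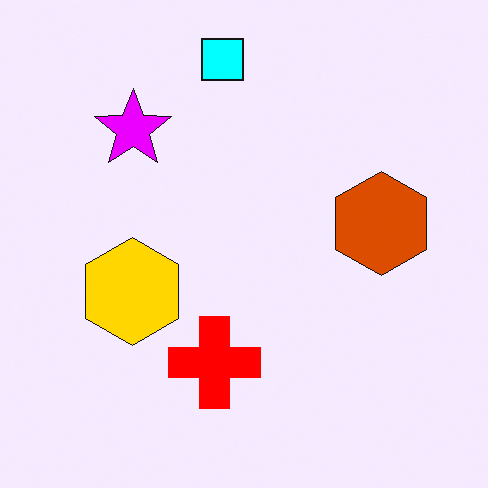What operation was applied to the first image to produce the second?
It was made much more vivid (saturation change).

All colors are more vivid — a global saturation change.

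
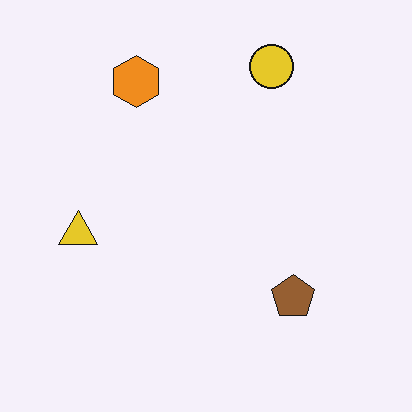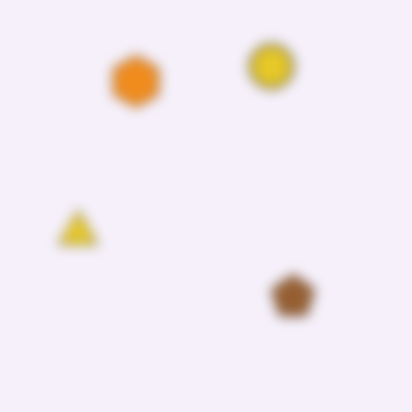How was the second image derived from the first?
It was strongly gaussian-blurred.

Shape edges and outlines are uniformly softened across the whole image.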